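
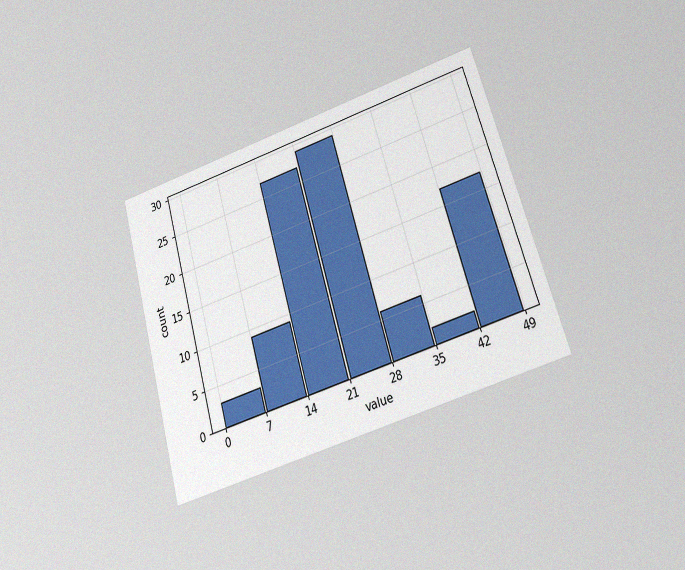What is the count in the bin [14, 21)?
27

The chart is tilted about 16° counter-clockwise and viewed at a slight angle, with some photo noise. The [14, 21) bin has height 27.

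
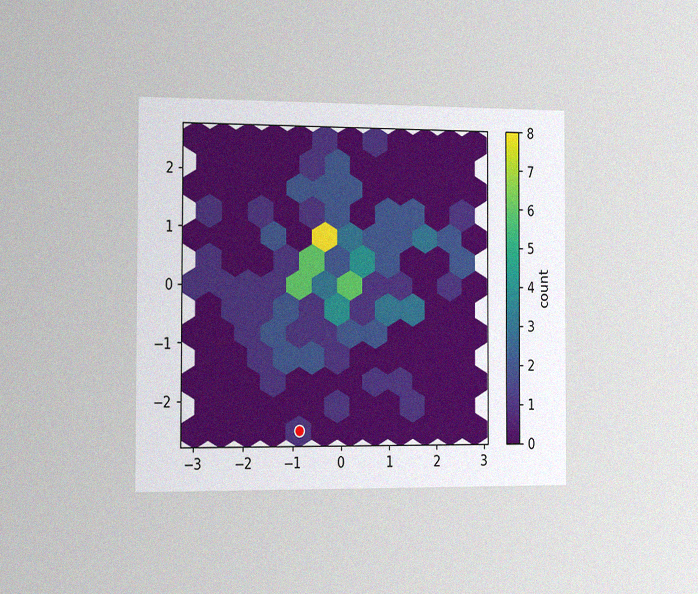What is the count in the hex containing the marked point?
1

The chart is viewed slightly from the left, with some photo noise. The marked hex reads 1 on the colorbar.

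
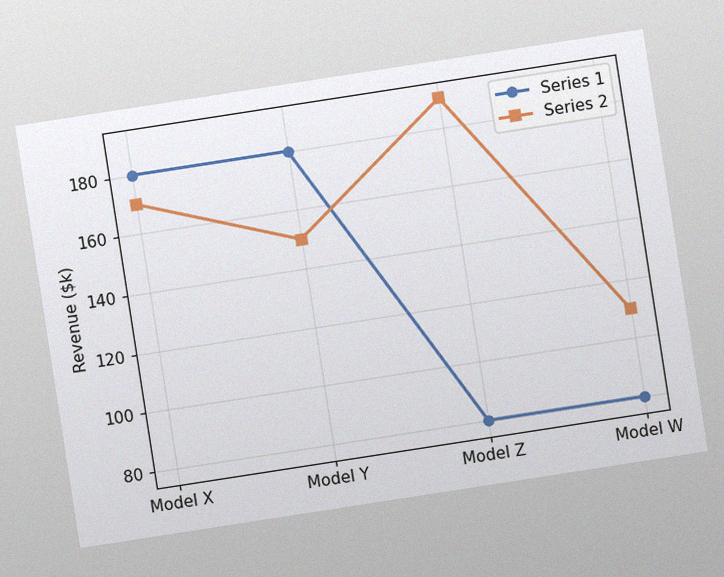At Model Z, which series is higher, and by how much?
The chart is tilted about 9° counter-clockwise, with some photo noise. At Model Z, Series 2 sits above the other line by $110k.

Series 2, by $110k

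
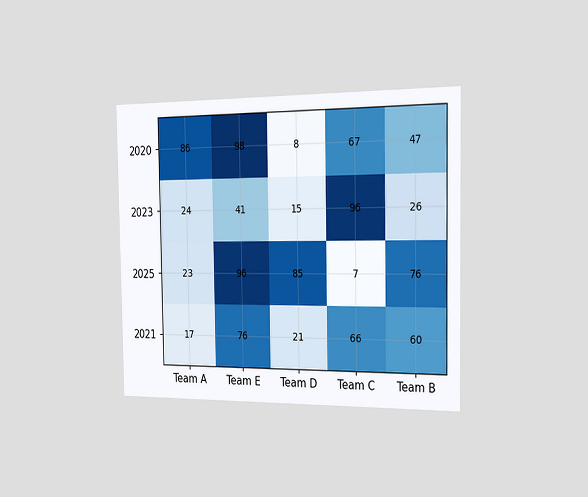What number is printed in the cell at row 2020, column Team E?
The chart is viewed slightly from the right. The (2020, Team E) cell reads 98.

98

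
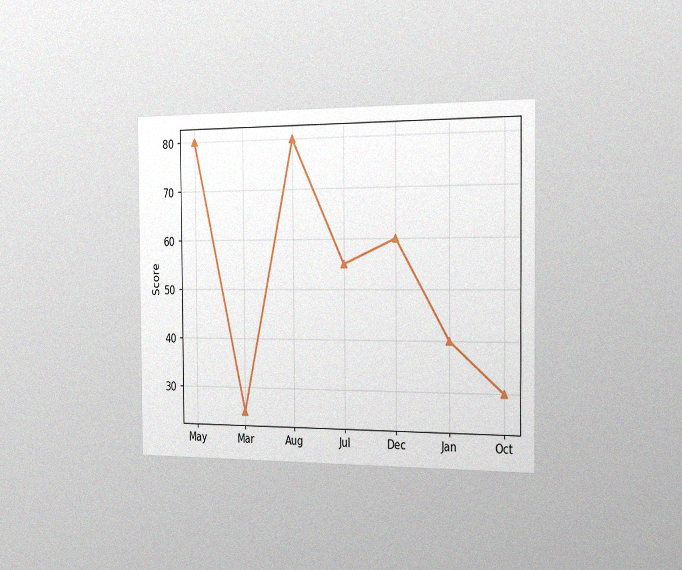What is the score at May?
The chart is viewed slightly from the right, with some photo noise. At May, the line is at 80.

80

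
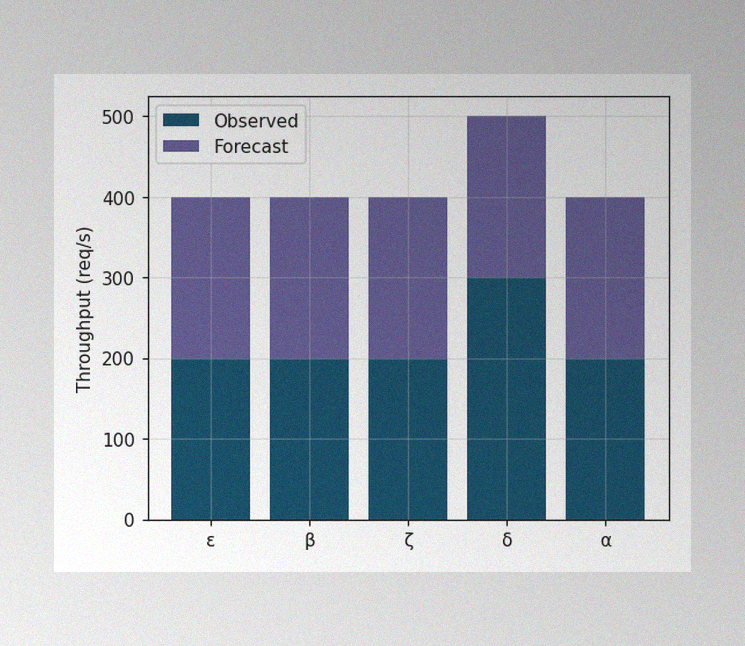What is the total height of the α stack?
400req/s

The image has some photo noise and uneven lighting. The α stack's top reaches 400req/s on the y-axis.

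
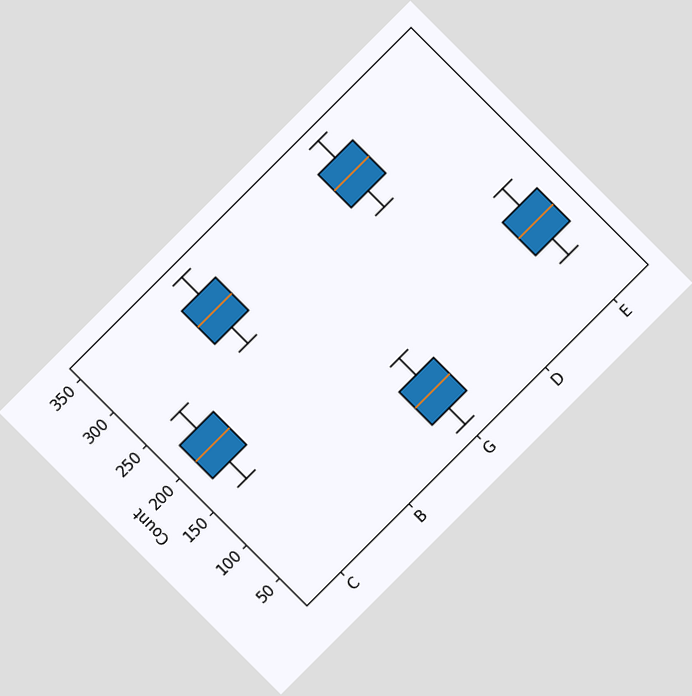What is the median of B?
The chart is tilted about 45° counter-clockwise. The median line in the B box sits at 300.

300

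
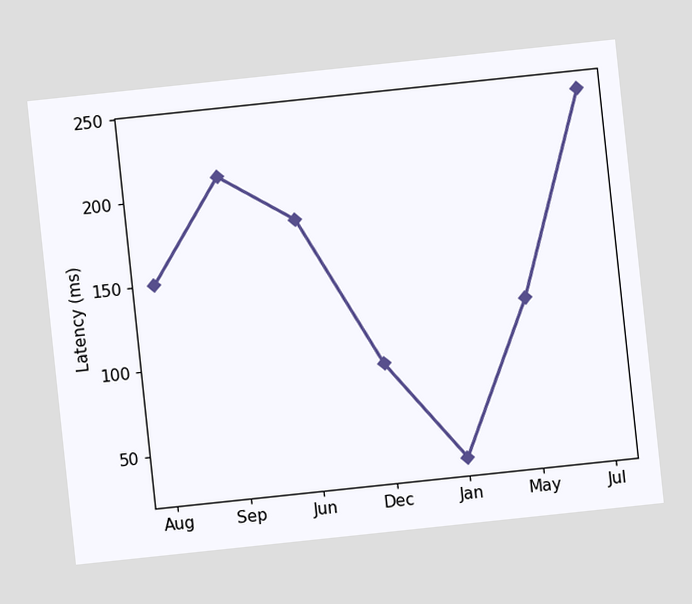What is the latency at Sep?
The chart is tilted about 6° counter-clockwise. At Sep, the line is at 210ms.

210ms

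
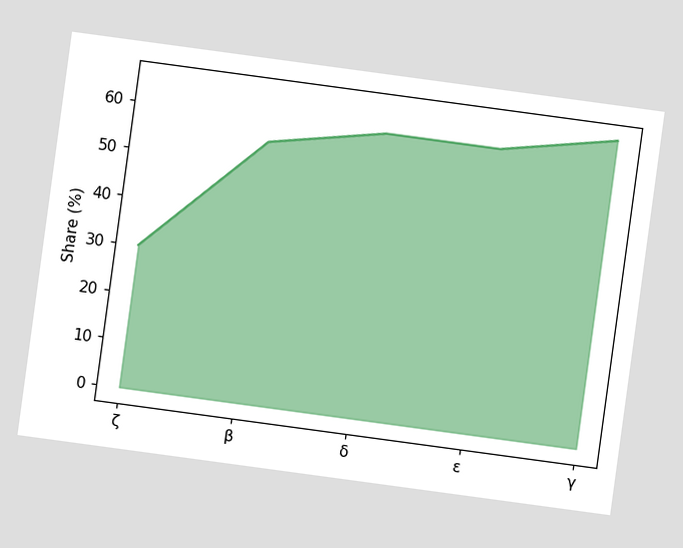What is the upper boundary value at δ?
The chart is tilted about 8° clockwise. At δ the upper boundary is at 60%.

60%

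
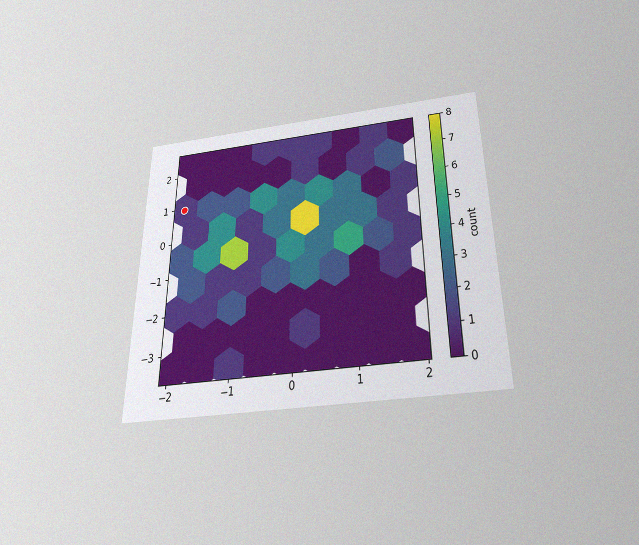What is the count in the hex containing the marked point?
The chart is viewed slightly from below, with some photo noise. The marked hex reads 1 on the colorbar.

1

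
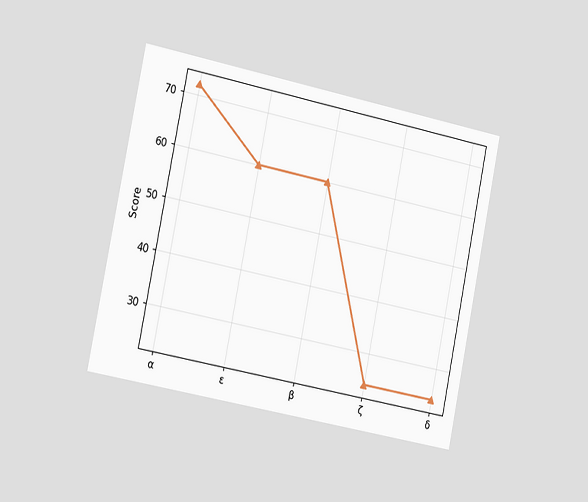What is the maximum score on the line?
72

The chart is tilted about 11° clockwise and viewed slightly from the left. The highest point is at α, and reading across to the y-axis gives 72.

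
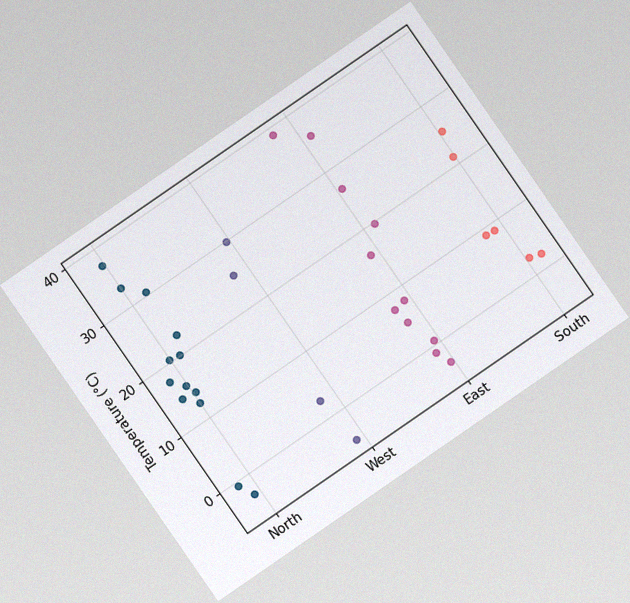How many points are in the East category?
The chart is tilted about 35° counter-clockwise, with some photo noise. Counting the markers in the East column gives 11.

11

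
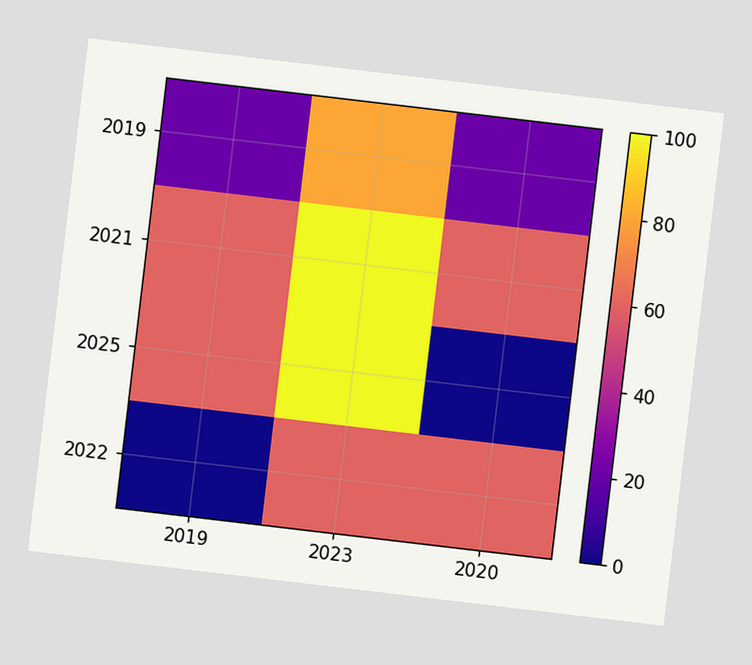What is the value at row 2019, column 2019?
The chart is tilted about 7° clockwise. Matching cell (2019, 2019) against the colorbar gives 20.

20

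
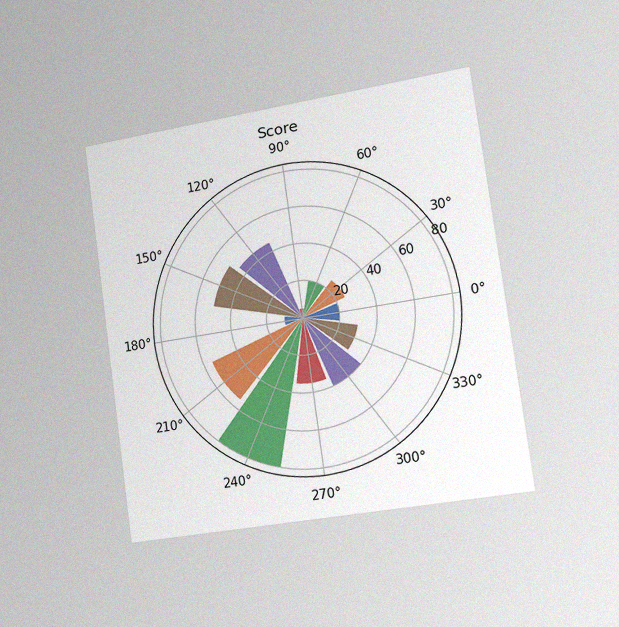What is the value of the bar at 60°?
The chart is tilted about 8° counter-clockwise and viewed slightly from the right, with some photo noise. The bar at 60° reaches 20 on the radial axis.

20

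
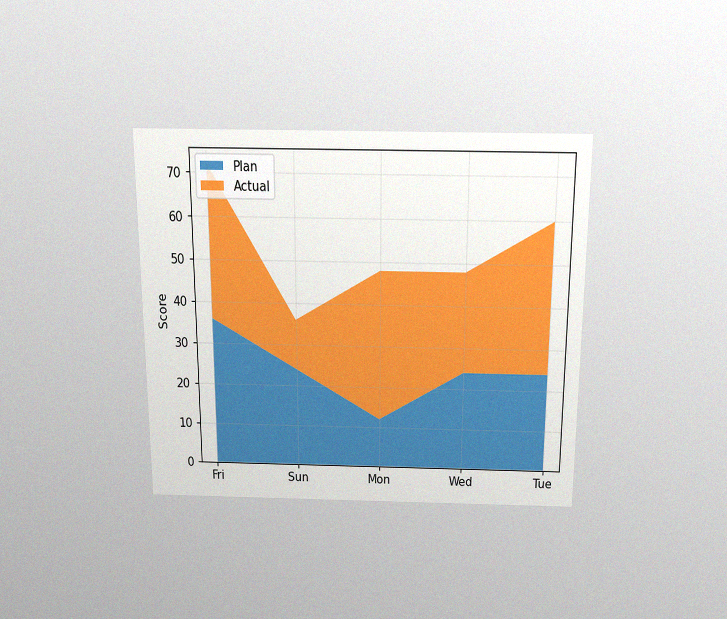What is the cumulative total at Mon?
48

The chart is viewed slightly from above, with some photo noise. The stacked total at Mon reaches 48.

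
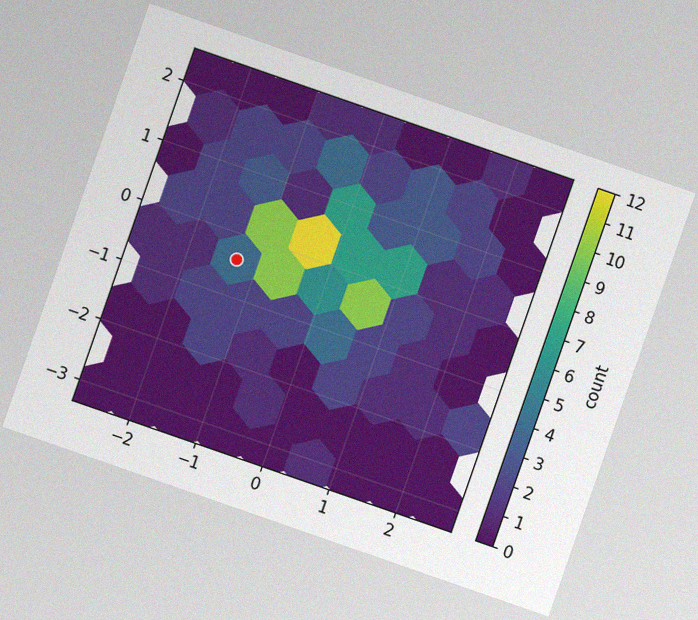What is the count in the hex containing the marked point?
4

The chart is tilted about 19° clockwise, with some photo noise. The marked hex reads 4 on the colorbar.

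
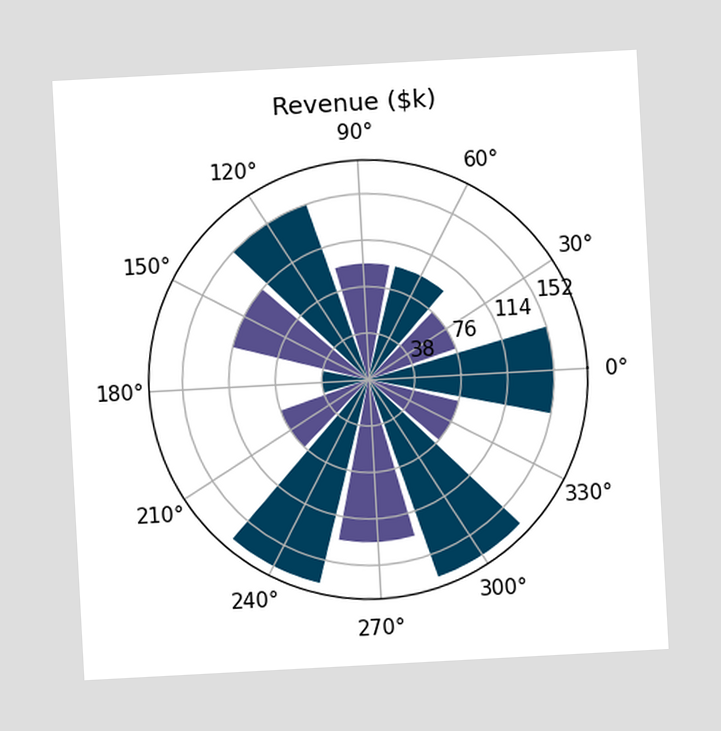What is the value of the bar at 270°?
The chart is tilted about 3° counter-clockwise. The bar at 270° reaches $133k on the radial axis.

$133k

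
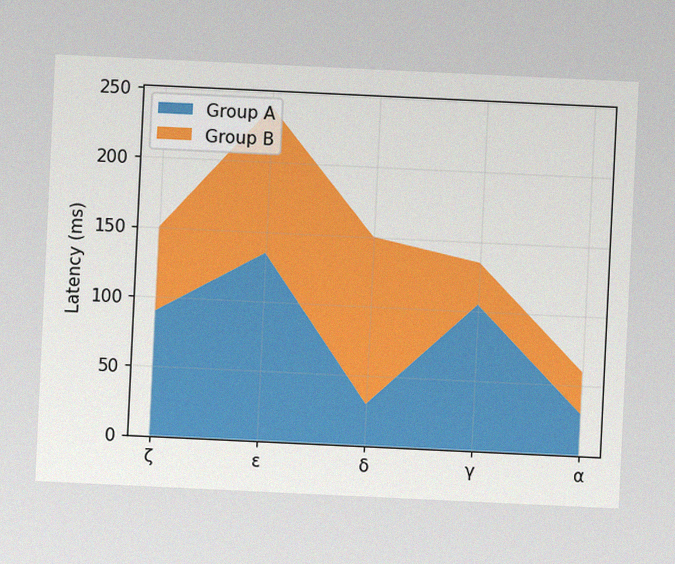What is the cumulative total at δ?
150ms

The chart is tilted about 3° clockwise, with some photo noise. The stacked total at δ reaches 150ms.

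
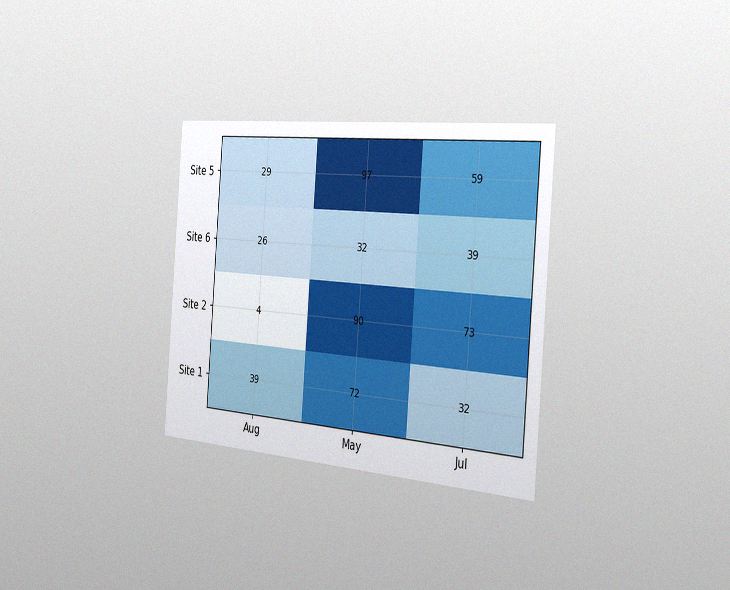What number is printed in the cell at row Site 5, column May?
The chart is tilted about 4° clockwise and viewed slightly from the right, with some photo noise. The (Site 5, May) cell reads 97.

97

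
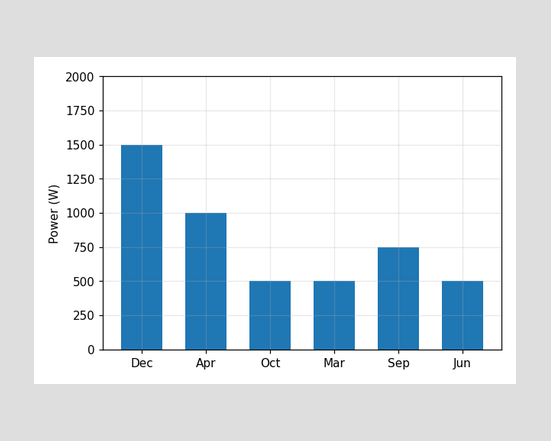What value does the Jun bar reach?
Reading along the chart's y-axis, the Jun bar reaches 500W.

500W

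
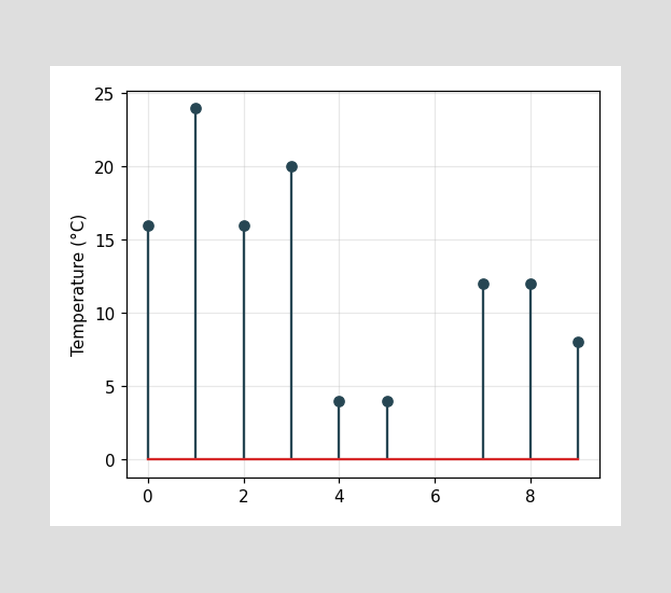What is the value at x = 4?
The stem at x=4 reaches 4°C.

4°C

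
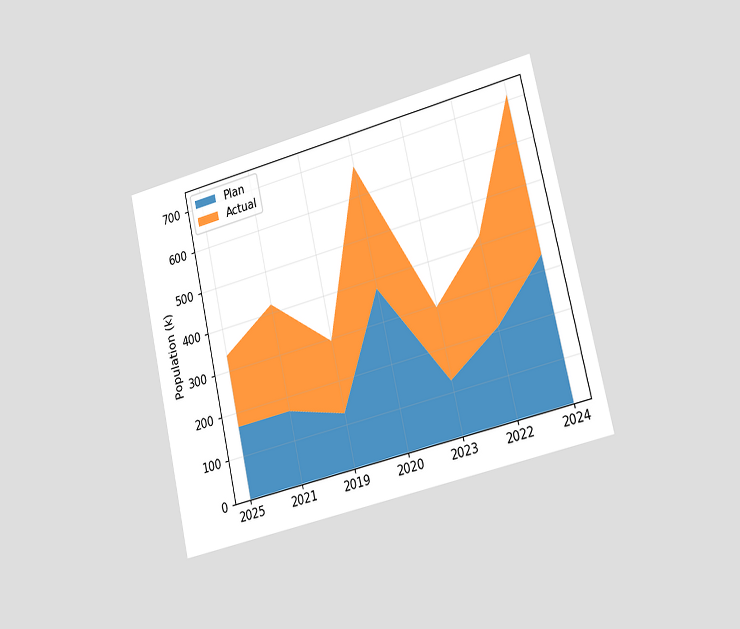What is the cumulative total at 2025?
336k

The chart is tilted about 13° counter-clockwise and viewed slightly from the right. The stacked total at 2025 reaches 336k.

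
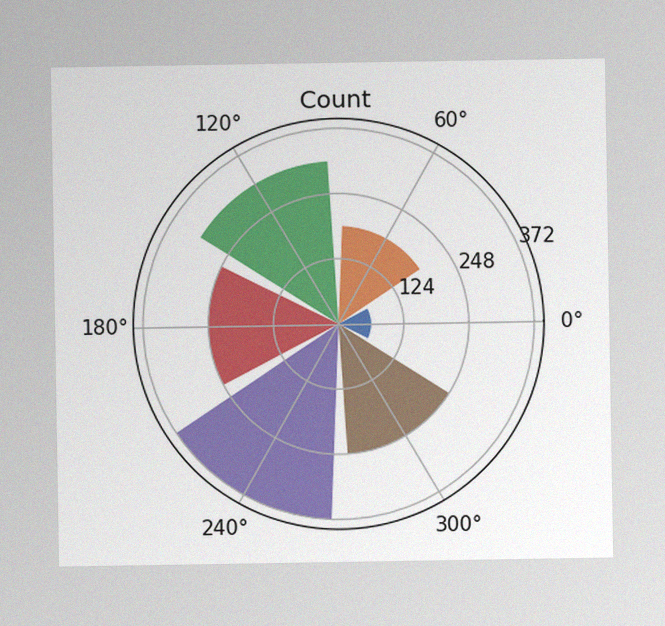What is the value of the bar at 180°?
248

The image has some photo noise and uneven lighting. The bar at 180° reaches 248 on the radial axis.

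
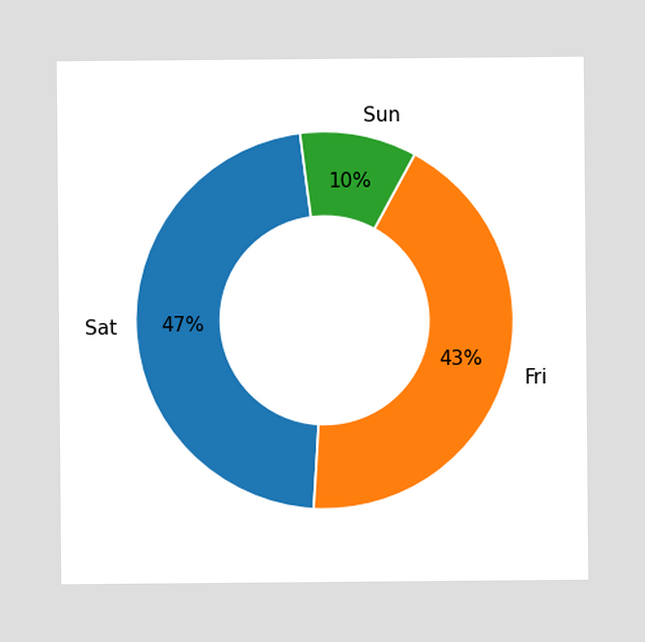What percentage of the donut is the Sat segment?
47%

The Sat segment takes up 47% of the ring.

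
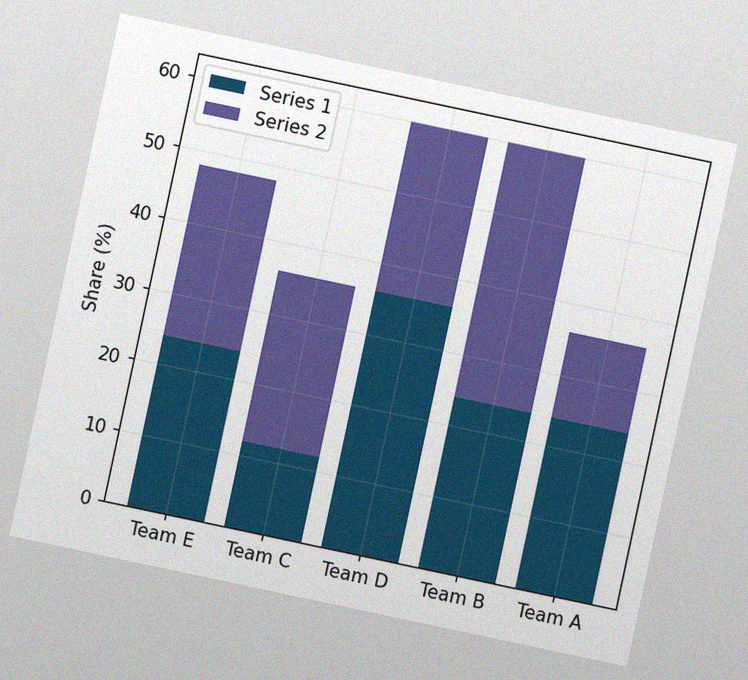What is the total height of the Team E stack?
The chart is tilted about 12° clockwise, with some photo noise. The Team E stack's top reaches 48% on the y-axis.

48%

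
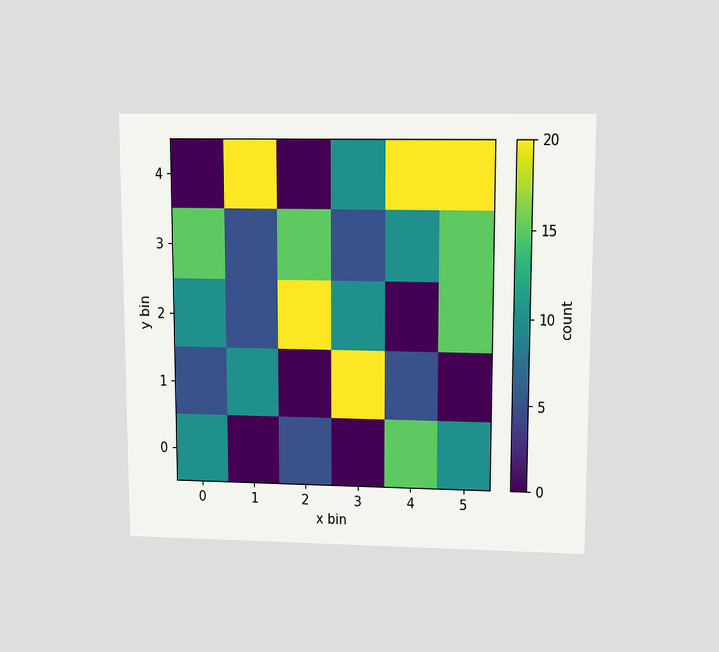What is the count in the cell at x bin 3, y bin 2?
10

The chart is viewed at a slight angle. Matching the cell (3, 2) against the colorbar gives 10.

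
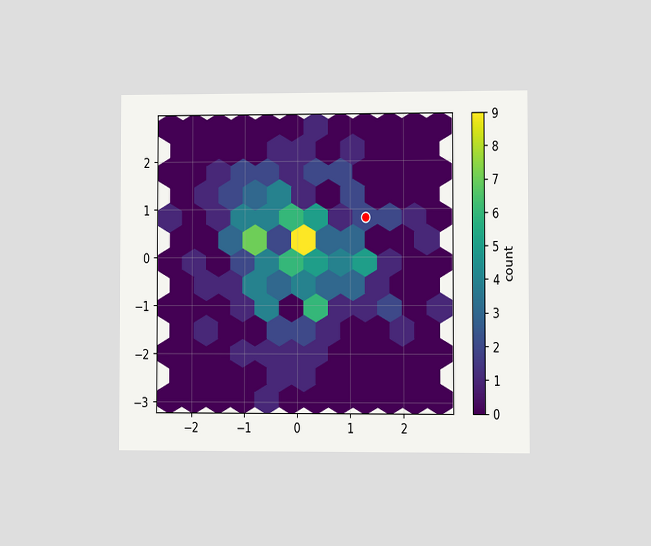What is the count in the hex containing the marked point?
The chart is viewed at a slight angle. The marked hex reads 2 on the colorbar.

2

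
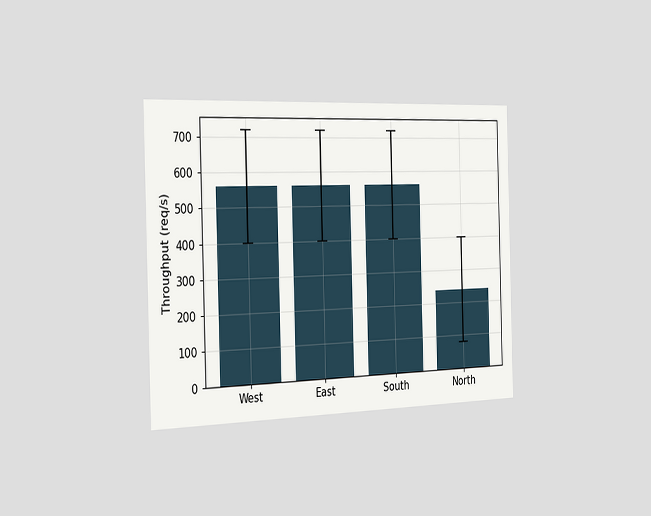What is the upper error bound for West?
The chart is viewed slightly from the left. The West bar's upper whisker reaches 720req/s.

720req/s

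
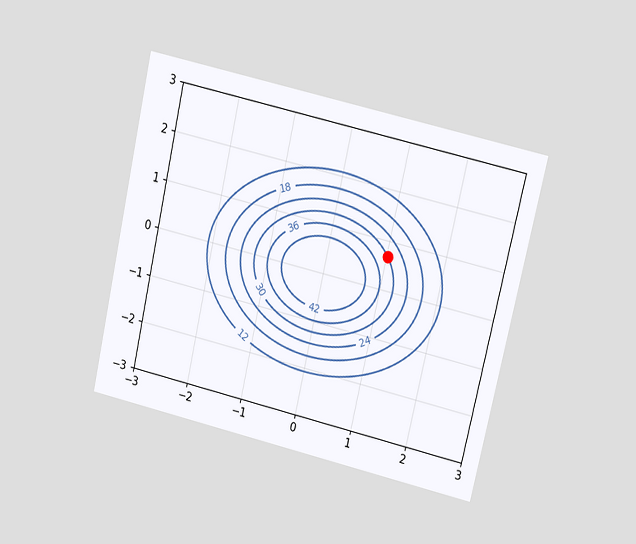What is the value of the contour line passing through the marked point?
The chart is tilted about 13° clockwise and viewed at a slight angle. The marked point sits on the contour labelled 30.

30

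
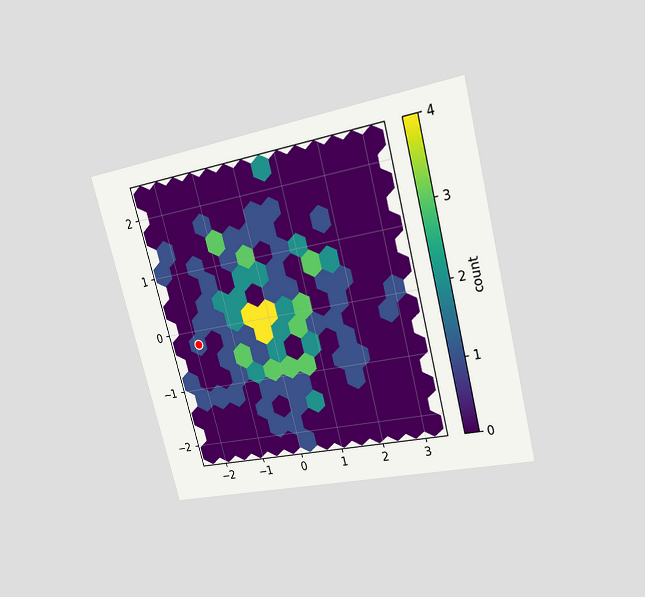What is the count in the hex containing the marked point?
The chart is tilted about 14° counter-clockwise and viewed at a slight angle. The marked hex reads 1 on the colorbar.

1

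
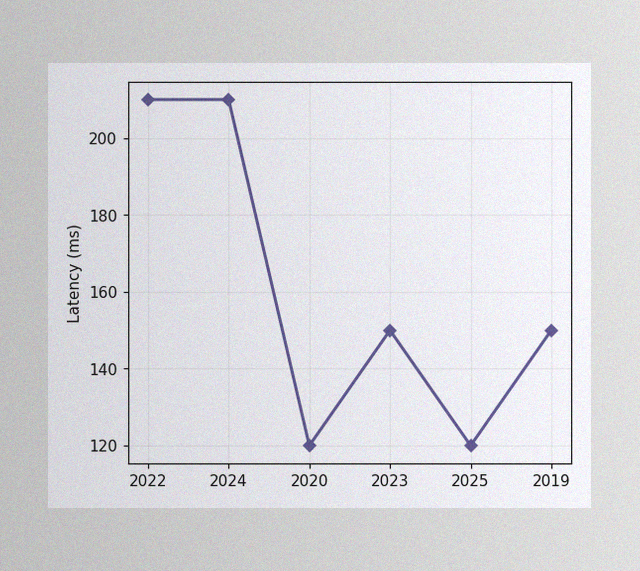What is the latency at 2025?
120ms

The image has some photo noise and uneven lighting. At 2025, the line is at 120ms.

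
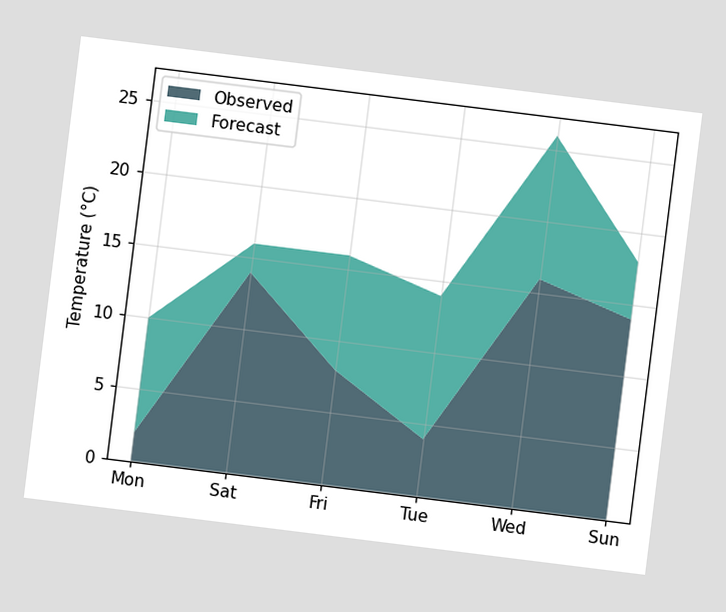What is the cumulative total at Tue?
The chart is tilted about 7° clockwise. The stacked total at Tue reaches 14°C.

14°C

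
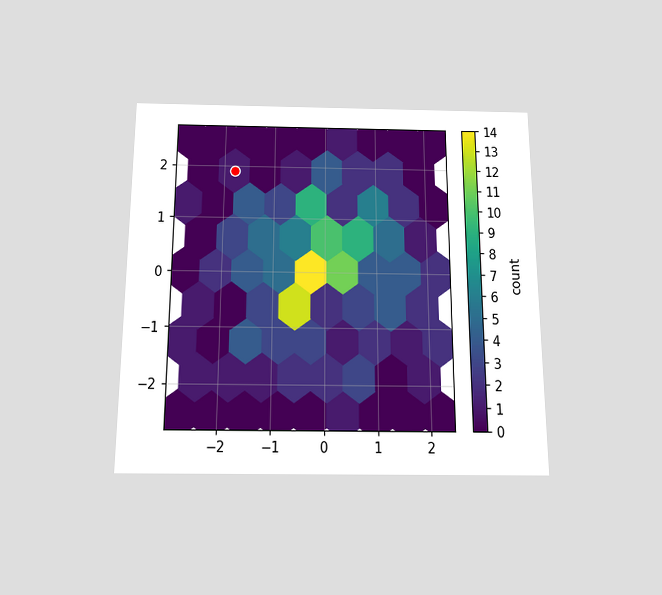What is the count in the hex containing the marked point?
The chart is viewed slightly from below. The marked hex reads 1 on the colorbar.

1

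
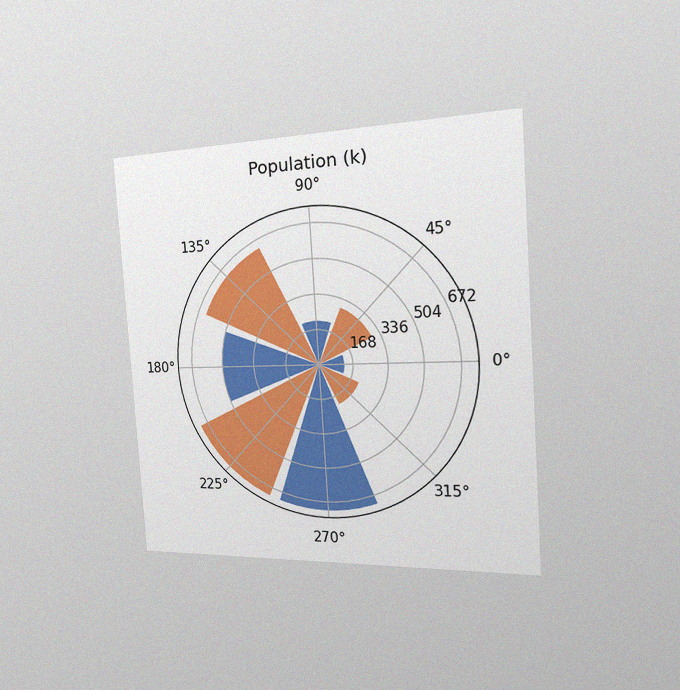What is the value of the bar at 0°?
126k

The chart is tilted about 4° counter-clockwise and viewed slightly from the right, with some photo noise. The bar at 0° reaches 126k on the radial axis.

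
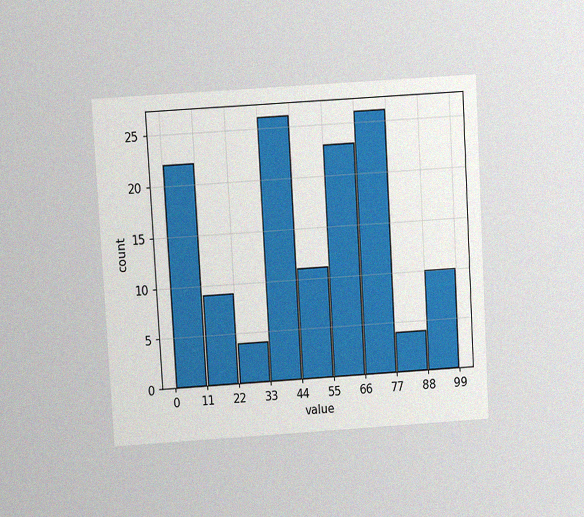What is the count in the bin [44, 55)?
11

The chart is tilted about 3° counter-clockwise and viewed slightly from above, with some photo noise. The [44, 55) bin has height 11.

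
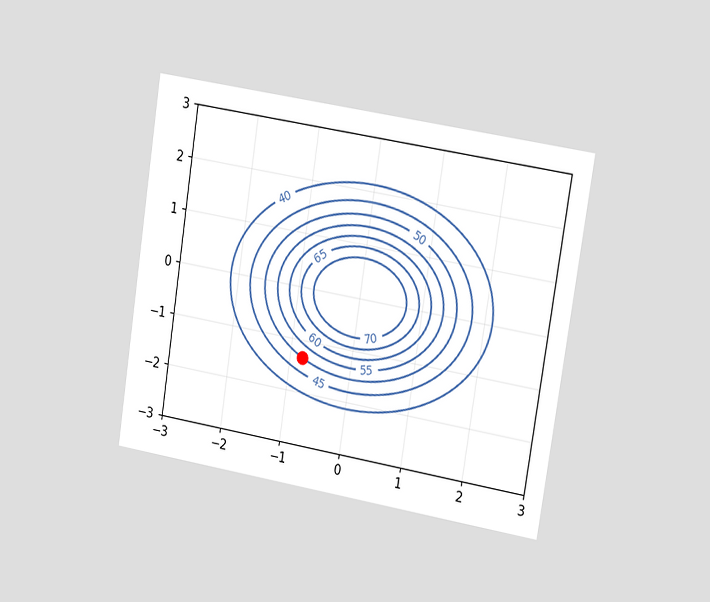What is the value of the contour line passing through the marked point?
50

The chart is tilted about 9° clockwise and viewed slightly from the right. The marked point sits on the contour labelled 50.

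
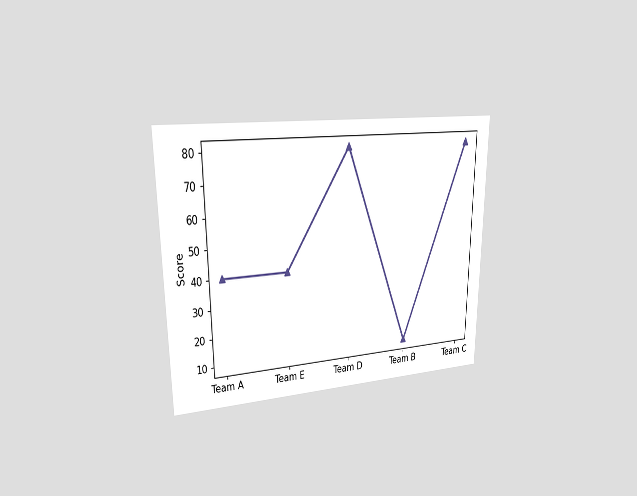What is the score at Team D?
The chart is viewed at a slight angle. At Team D, the line is at 80.

80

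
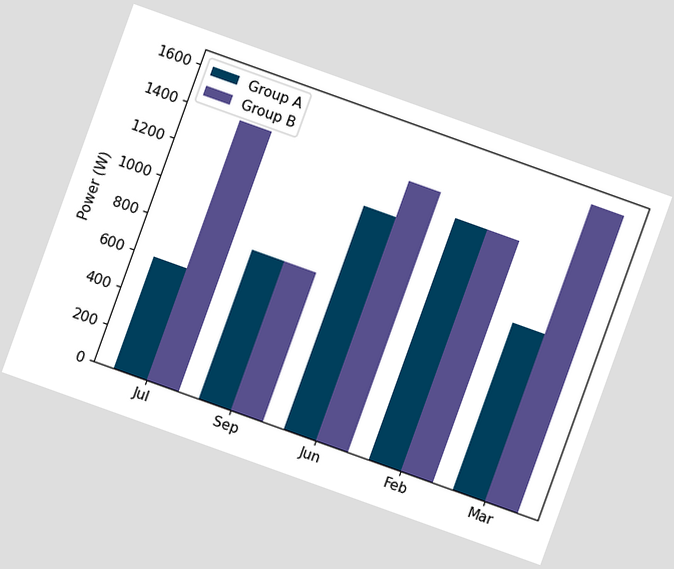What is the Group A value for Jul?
600W

The chart is tilted about 20° clockwise. The Group A bar at Jul reaches 600W on the y-axis.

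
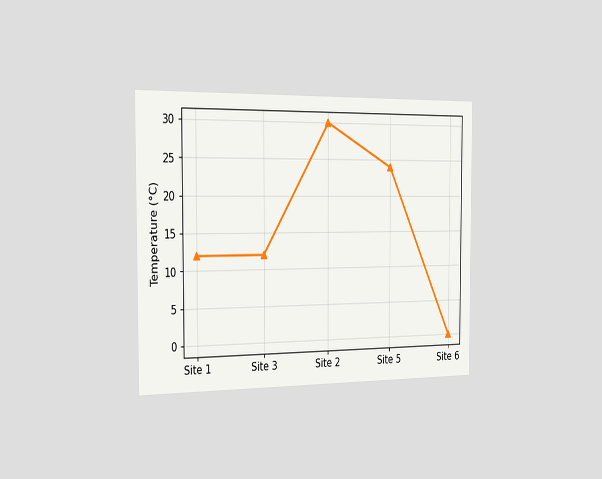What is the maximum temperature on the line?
The chart is viewed slightly from the left. The highest point is at Site 2, and reading across to the y-axis gives 30°C.

30°C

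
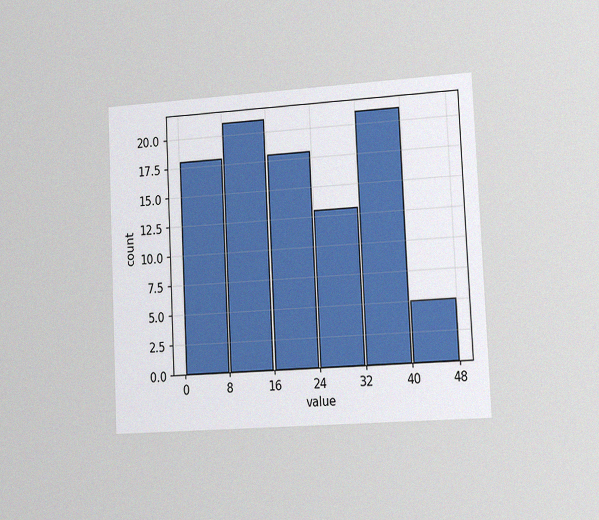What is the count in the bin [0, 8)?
The chart is tilted about 3° counter-clockwise and viewed slightly from the right, with some photo noise. The [0, 8) bin has height 18.

18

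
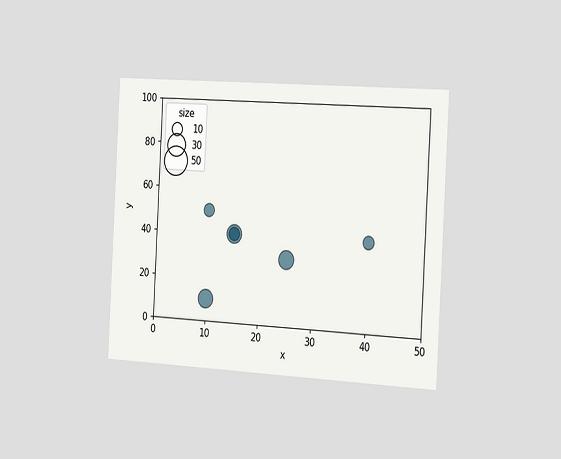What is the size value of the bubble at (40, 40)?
10

The chart is tilted about 3° clockwise and viewed slightly from the right. Matching the bubble at (40, 40) against the size legend gives 10.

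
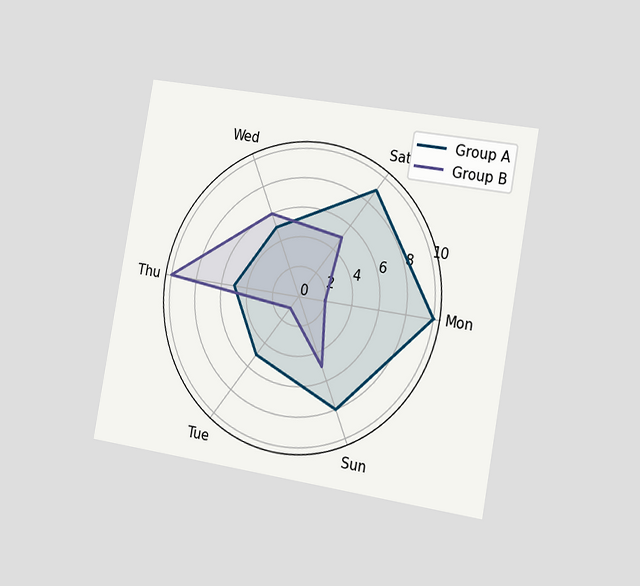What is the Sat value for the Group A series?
The chart is tilted about 10° clockwise and viewed slightly from the right. On the Sat axis, Group A reaches 9.

9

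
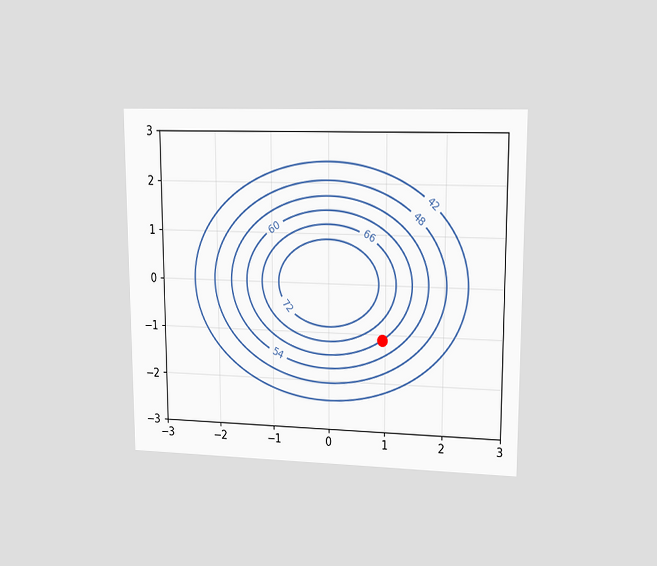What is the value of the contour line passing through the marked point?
The chart is viewed at a slight angle. The marked point sits on the contour labelled 60.

60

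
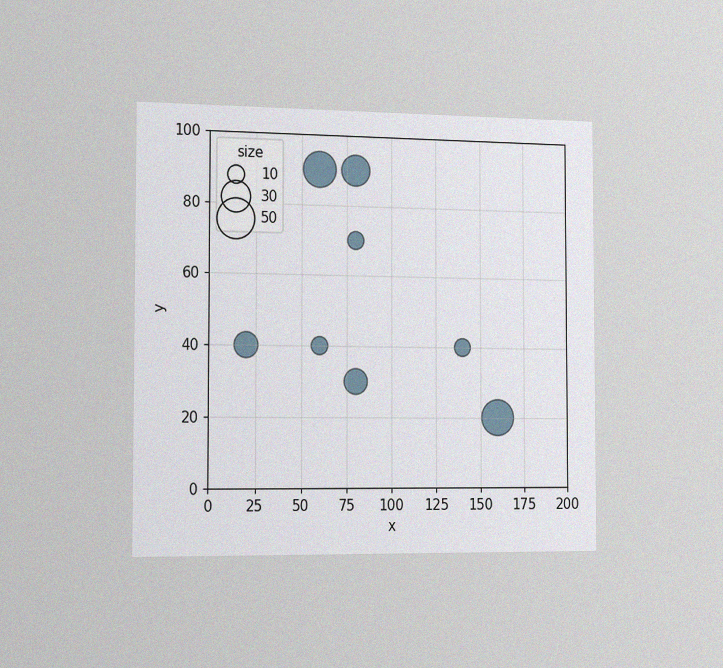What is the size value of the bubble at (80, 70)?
10

The chart is viewed slightly from the left, with some photo noise. Matching the bubble at (80, 70) against the size legend gives 10.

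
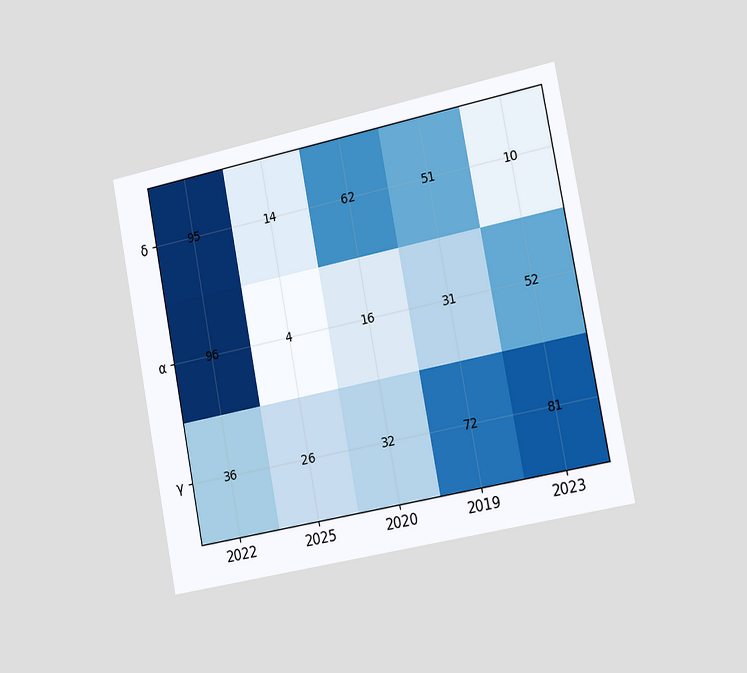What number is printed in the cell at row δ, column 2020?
The chart is tilted about 11° counter-clockwise and viewed slightly from the right. The (δ, 2020) cell reads 62.

62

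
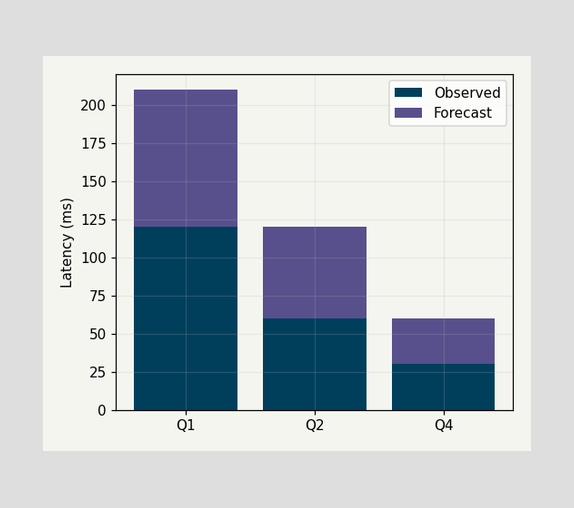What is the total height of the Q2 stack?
120ms

The Q2 stack's top reaches 120ms on the y-axis.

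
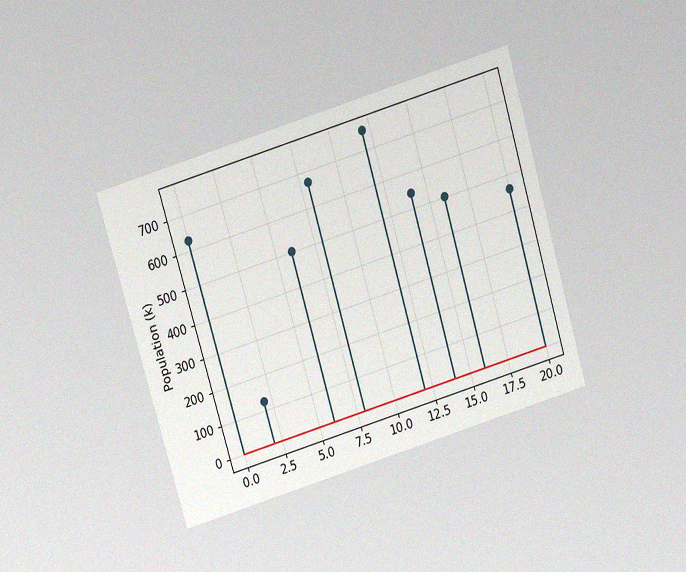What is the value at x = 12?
756k

The chart is tilted about 17° counter-clockwise and viewed slightly from above, with some photo noise. The stem at x=12 reaches 756k.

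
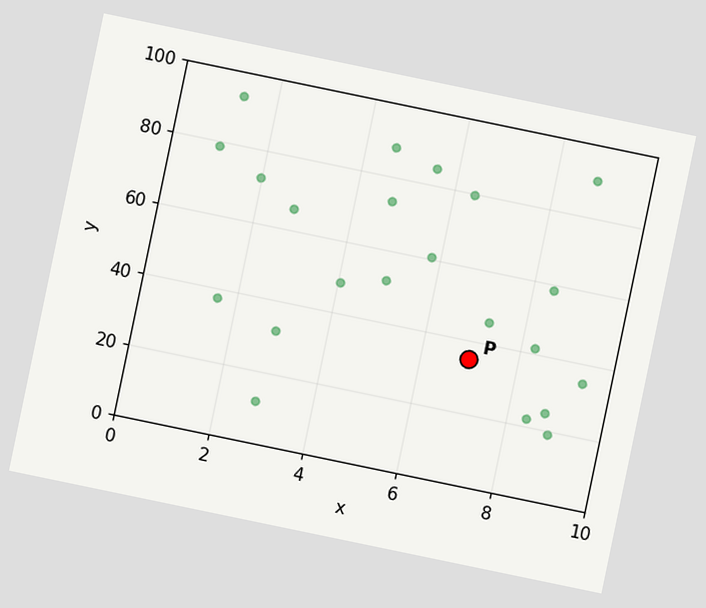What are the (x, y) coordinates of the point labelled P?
The chart is tilted about 12° clockwise. Following the gridlines from P to each axis, P sits at (7, 35).

(7, 35)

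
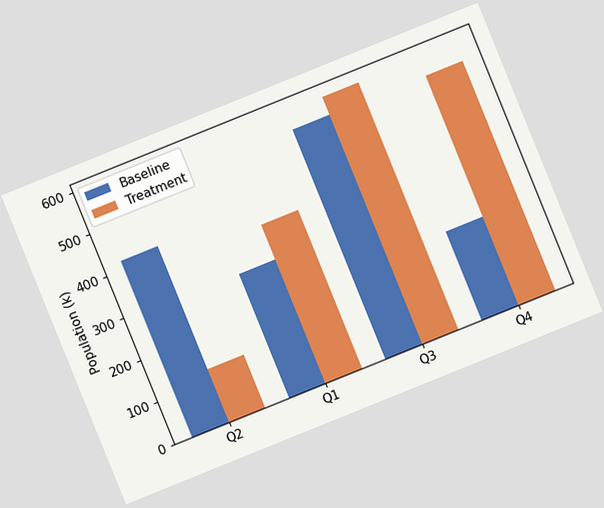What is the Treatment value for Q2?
126k

The chart is tilted about 22° counter-clockwise. The Treatment bar at Q2 reaches 126k on the y-axis.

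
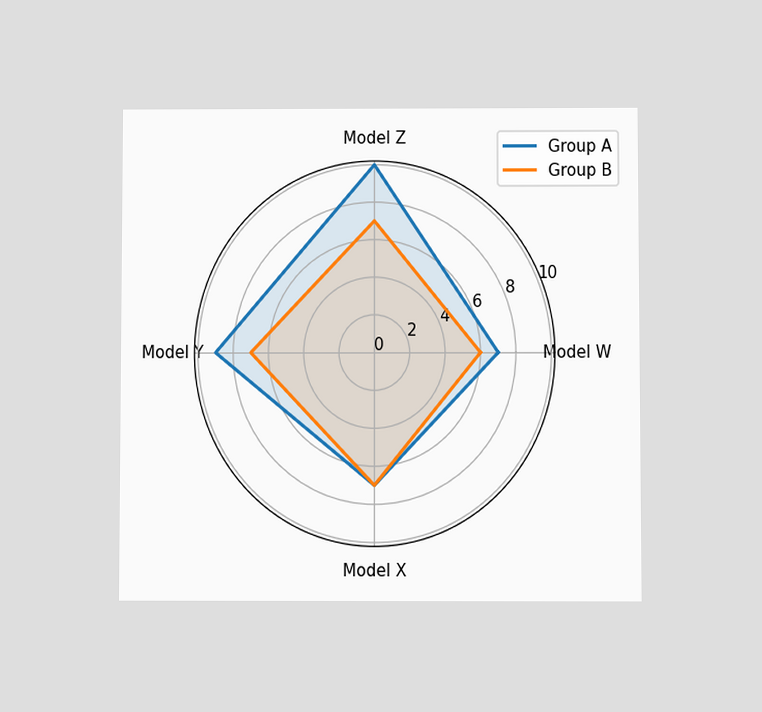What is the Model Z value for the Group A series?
The chart is viewed slightly from below. On the Model Z axis, Group A reaches 10.

10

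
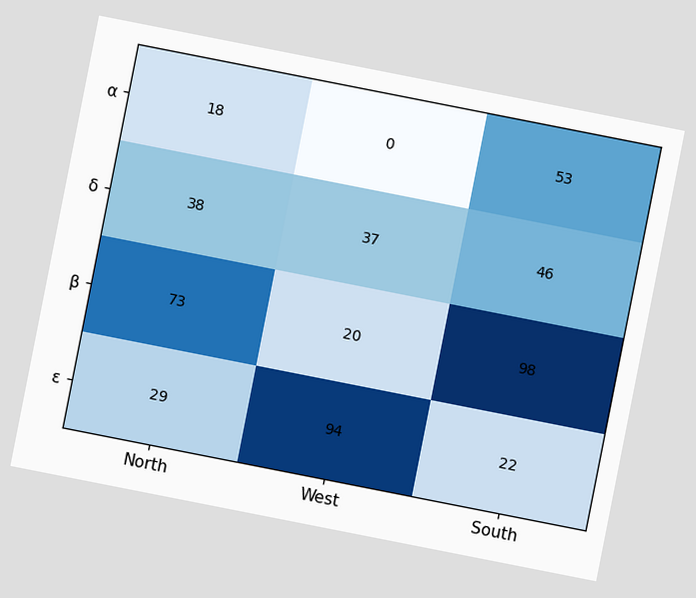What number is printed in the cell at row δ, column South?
46

The chart is tilted about 11° clockwise. The (δ, South) cell reads 46.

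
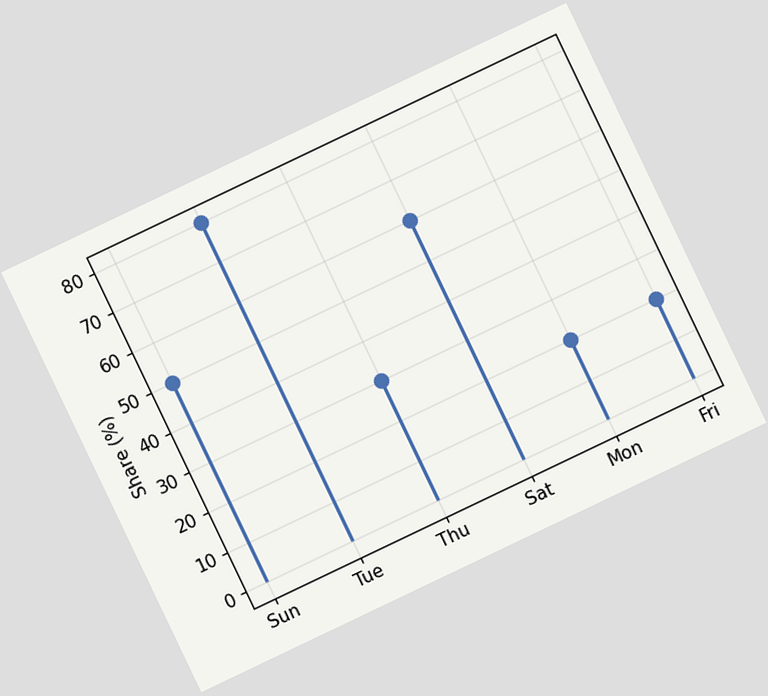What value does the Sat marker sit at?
60%

The chart is tilted about 25° counter-clockwise. The Sat marker sits at 60%.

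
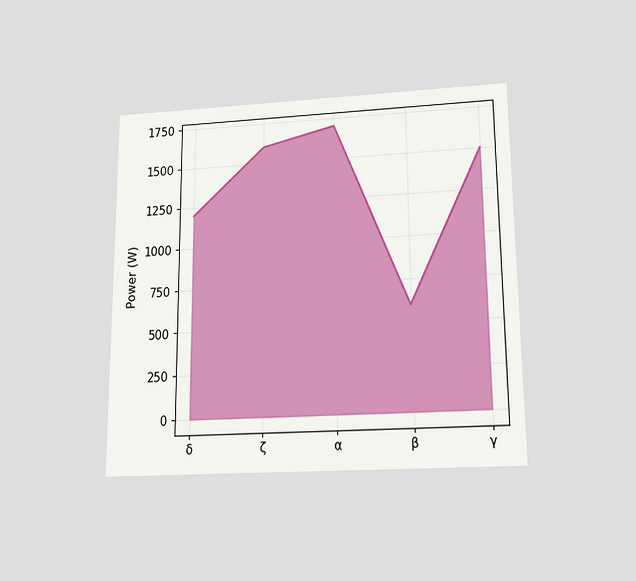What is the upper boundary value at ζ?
1600W

The chart is viewed slightly from below. At ζ the upper boundary is at 1600W.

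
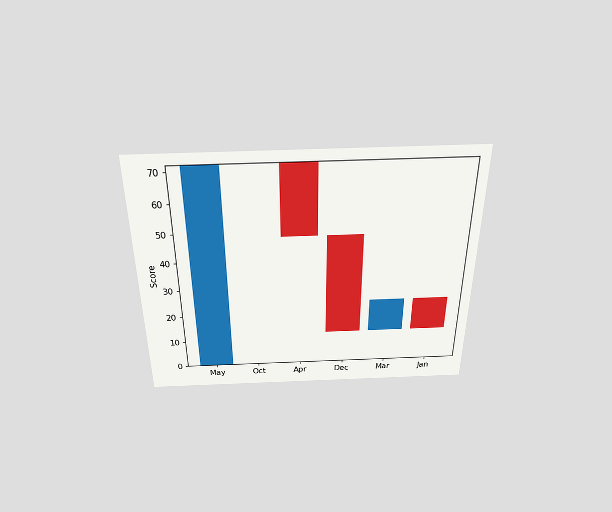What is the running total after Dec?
12

The chart is viewed slightly from above. After Dec the running total reaches 12.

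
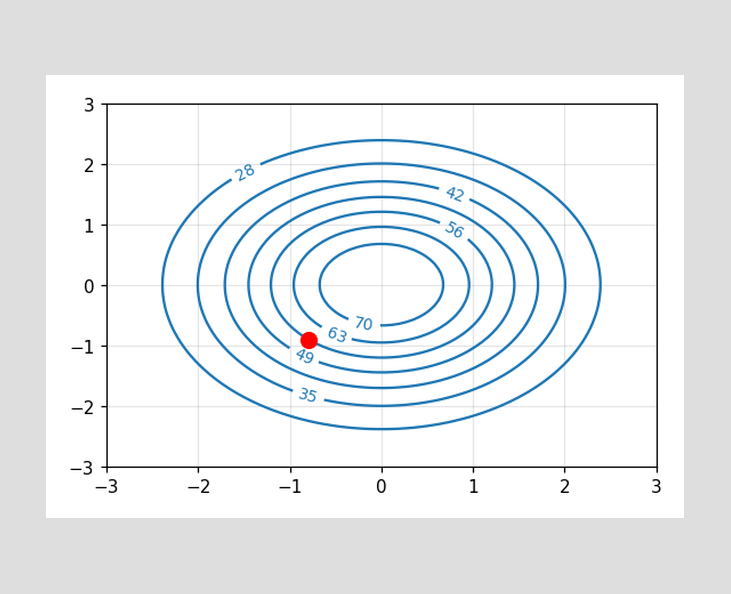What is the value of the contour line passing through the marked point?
56

The marked point sits on the contour labelled 56.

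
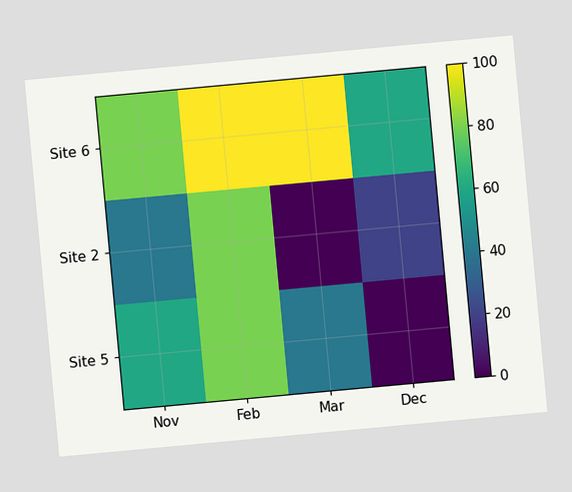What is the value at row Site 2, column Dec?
20

The chart is tilted about 5° counter-clockwise. Matching cell (Site 2, Dec) against the colorbar gives 20.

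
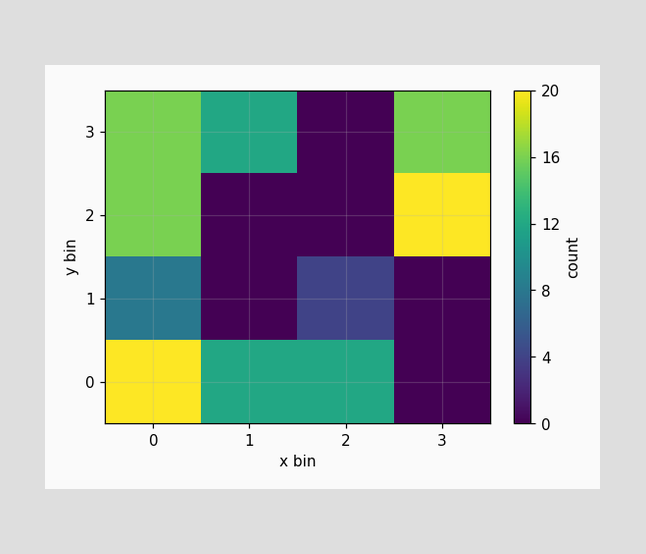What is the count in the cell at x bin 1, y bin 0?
Matching the cell (1, 0) against the colorbar gives 12.

12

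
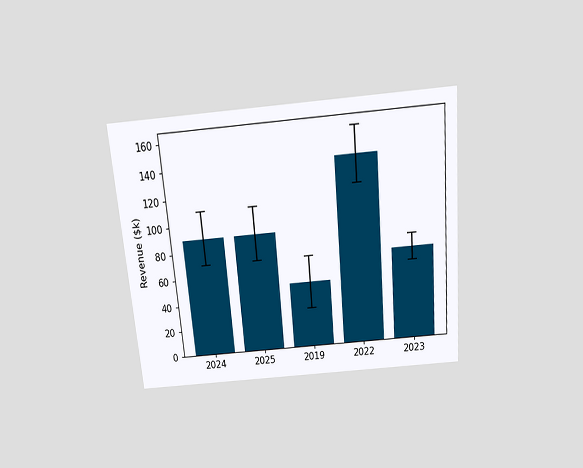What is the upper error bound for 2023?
$80k

The chart is tilted about 5° counter-clockwise and viewed slightly from above. The 2023 bar's upper whisker reaches $80k.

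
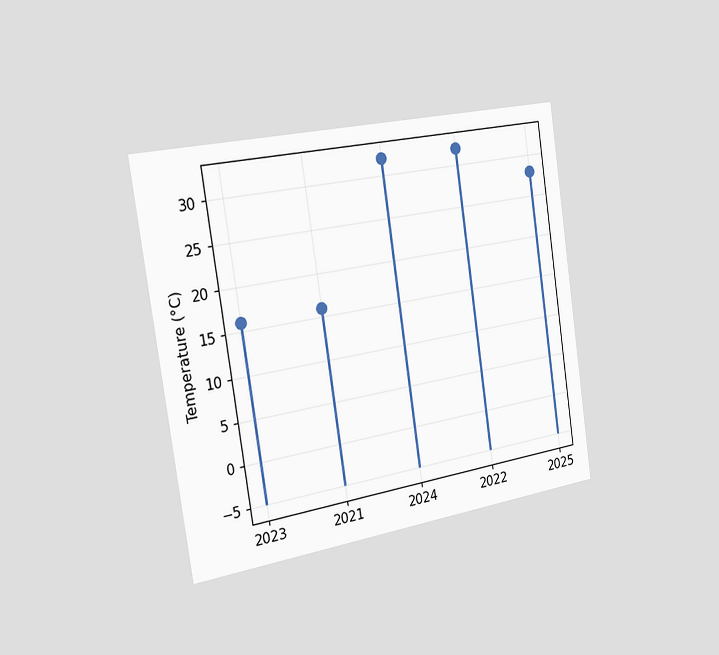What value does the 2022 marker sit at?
The chart is tilted about 8° counter-clockwise and viewed slightly from the left. The 2022 marker sits at 32°C.

32°C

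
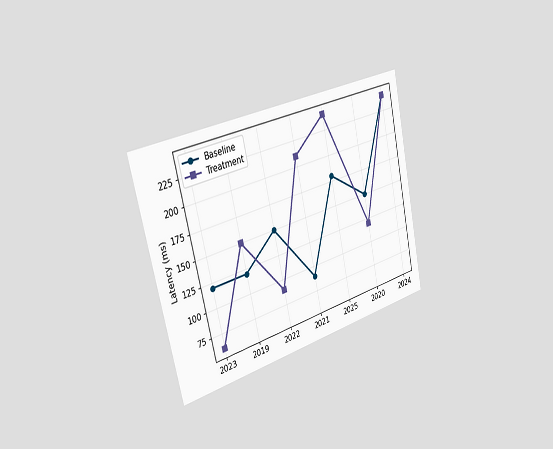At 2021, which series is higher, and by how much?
The chart is tilted about 13° counter-clockwise and viewed slightly from the left. At 2021, Treatment sits above the other line by 120ms.

Treatment, by 120ms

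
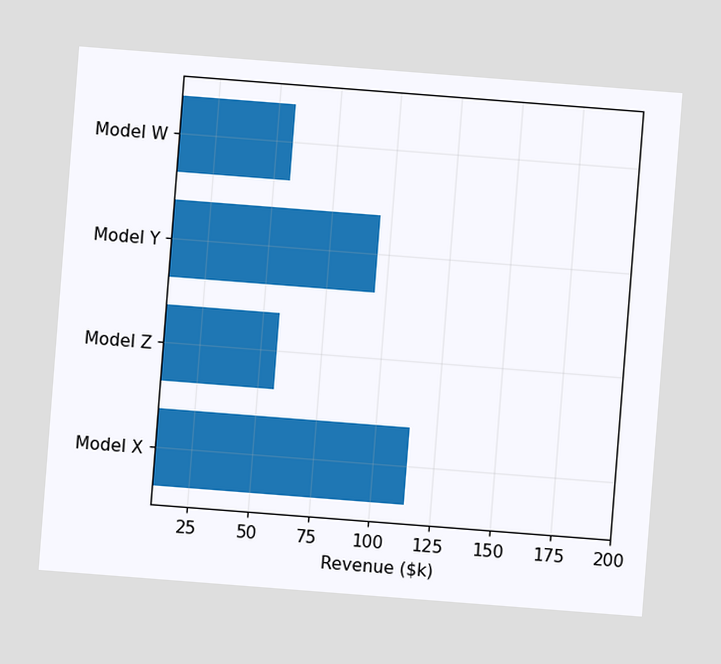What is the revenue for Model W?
$57k

The chart is tilted about 4° clockwise. Reading along the chart's x-axis, the Model W bar reaches $57k.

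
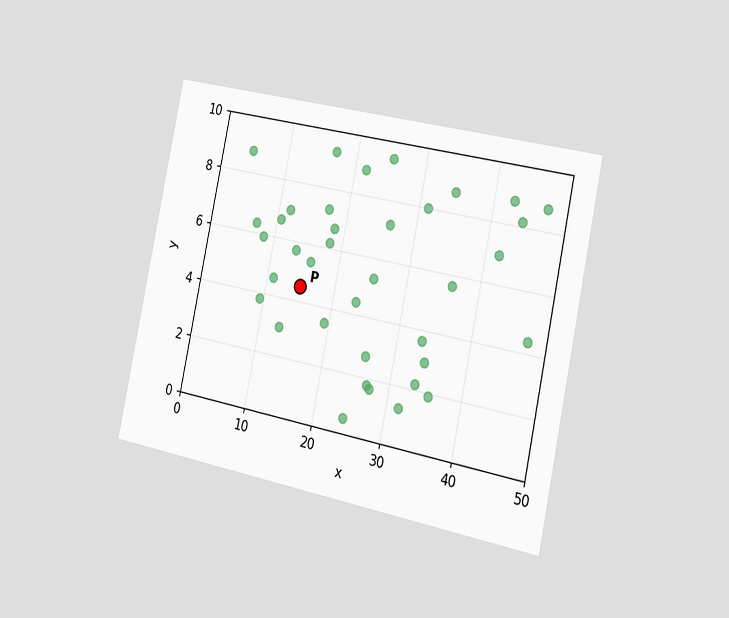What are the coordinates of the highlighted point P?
The chart is tilted about 12° clockwise and viewed slightly from the right. Following the gridlines from P to each axis, P sits at (15, 4.5).

(15, 4.5)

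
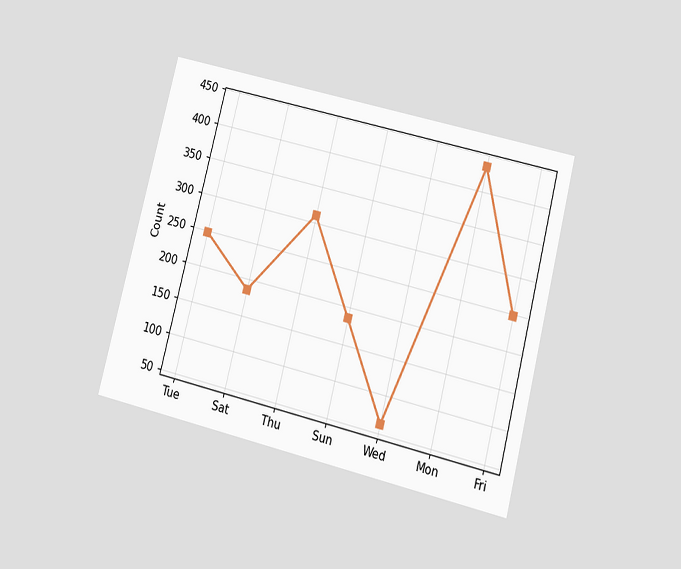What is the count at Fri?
The chart is tilted about 14° clockwise and viewed slightly from below. At Fri, the line is at 248.

248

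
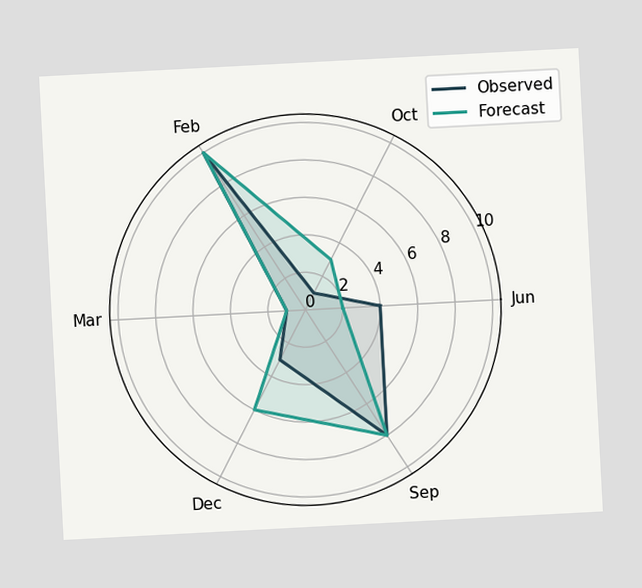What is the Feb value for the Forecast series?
10

The chart is tilted about 3° counter-clockwise. On the Feb axis, Forecast reaches 10.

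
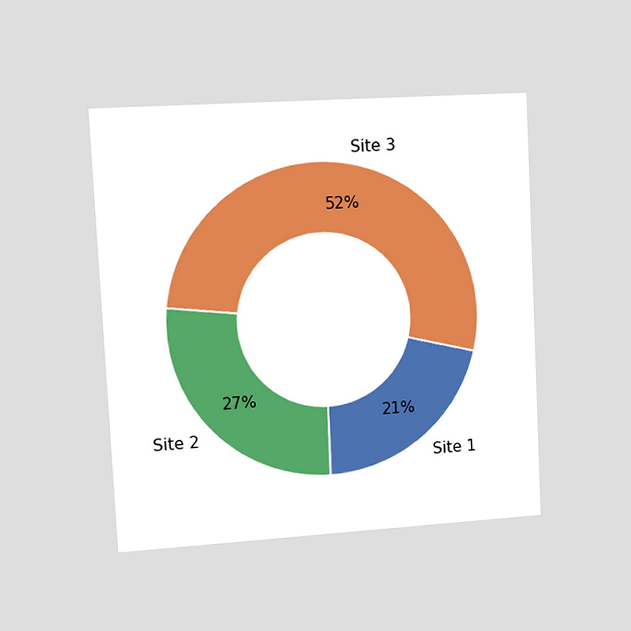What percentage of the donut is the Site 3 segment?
The chart is tilted about 3° counter-clockwise and viewed slightly from the left. The Site 3 segment takes up 52% of the ring.

52%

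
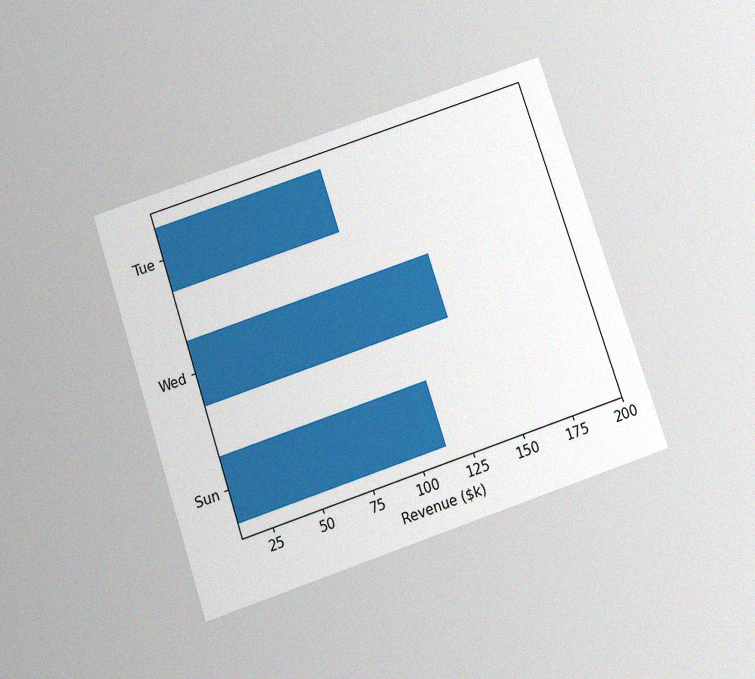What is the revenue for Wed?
$133k

The chart is tilted about 18° counter-clockwise and viewed slightly from below, with some photo noise. Reading along the chart's x-axis, the Wed bar reaches $133k.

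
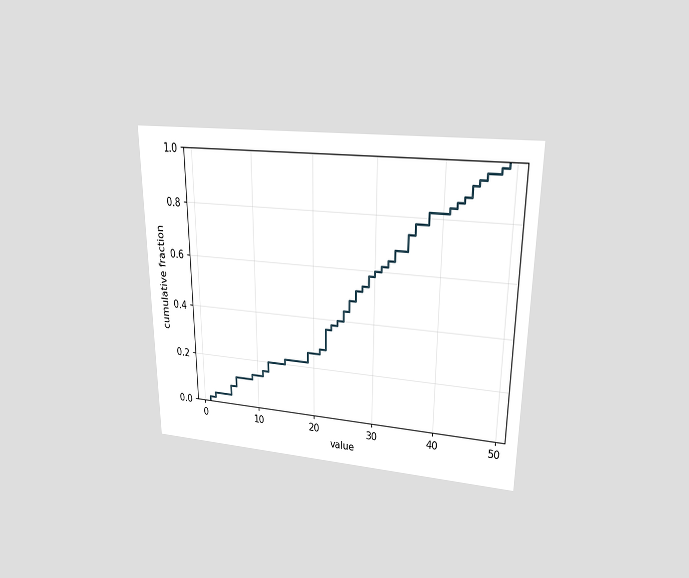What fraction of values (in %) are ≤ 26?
The chart is viewed at a slight angle. At x=26 the ECDF step is at 48%.

48%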